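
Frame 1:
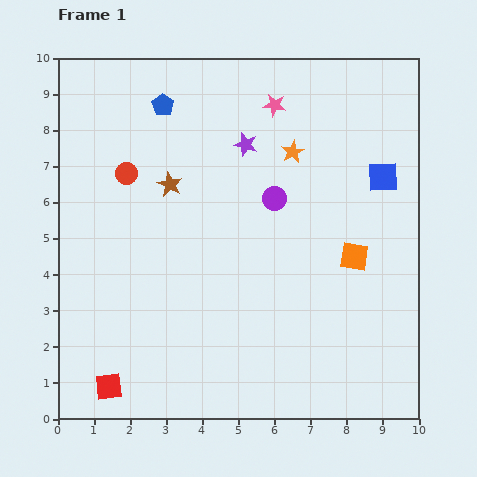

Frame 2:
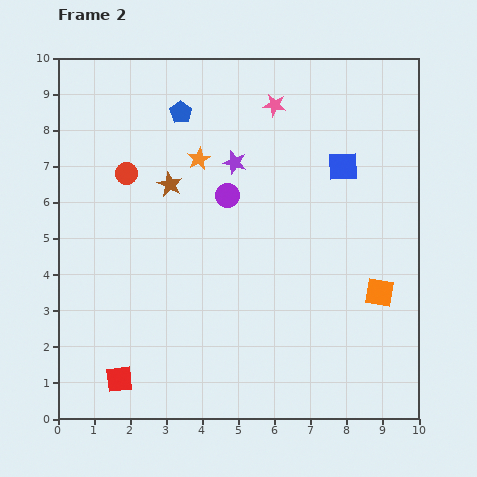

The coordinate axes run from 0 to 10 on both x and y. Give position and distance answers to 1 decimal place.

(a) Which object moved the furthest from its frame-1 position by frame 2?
the orange star

(moved 2.6; next 1.3)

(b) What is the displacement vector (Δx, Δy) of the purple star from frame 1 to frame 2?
(-0.3, -0.5)

The purple star was at (5.2, 7.6) in frame 1 and (4.9, 7.1) in frame 2.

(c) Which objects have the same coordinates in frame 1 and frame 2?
the pink star, the brown star, the red circle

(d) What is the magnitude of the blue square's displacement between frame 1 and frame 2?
1.1

The blue square moved from (9.0, 6.7) to (7.9, 7.0), a distance of √(1.1² + 0.3²) ≈ 1.1.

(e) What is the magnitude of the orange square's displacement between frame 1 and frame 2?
1.2

The orange square moved from (8.2, 4.5) to (8.9, 3.5), a distance of √(0.7² + 1.0²) ≈ 1.2.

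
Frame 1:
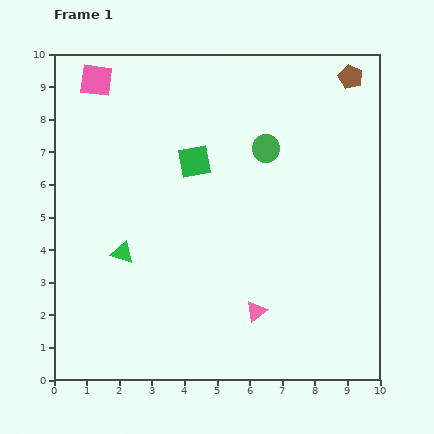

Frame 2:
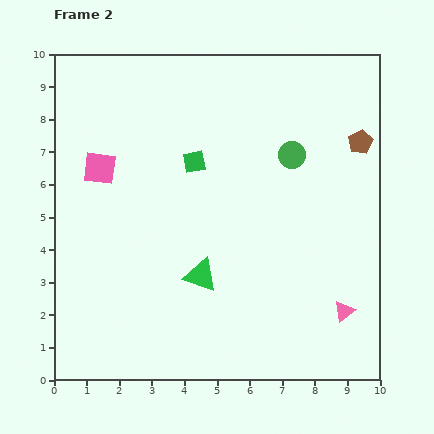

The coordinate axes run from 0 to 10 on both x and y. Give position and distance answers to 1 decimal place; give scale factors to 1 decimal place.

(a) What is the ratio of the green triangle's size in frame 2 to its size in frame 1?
1.6×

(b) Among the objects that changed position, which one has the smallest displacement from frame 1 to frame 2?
the green circle

(moved 0.8)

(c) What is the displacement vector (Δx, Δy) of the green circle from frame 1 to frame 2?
(0.8, -0.2)

The green circle was at (6.5, 7.1) in frame 1 and (7.3, 6.9) in frame 2.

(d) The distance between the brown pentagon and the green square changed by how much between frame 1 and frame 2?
-0.4

Distance in frame 1: 5.5. Distance in frame 2: 5.1.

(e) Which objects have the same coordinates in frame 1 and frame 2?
the green square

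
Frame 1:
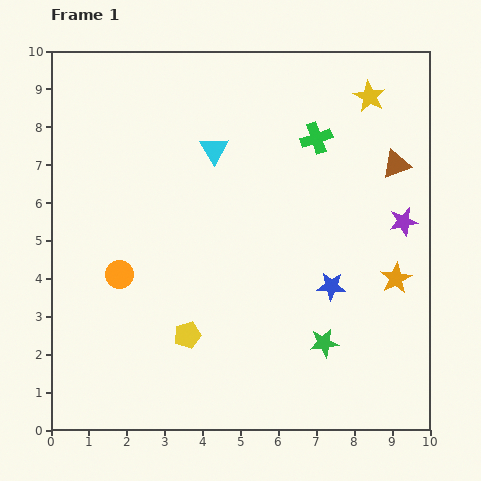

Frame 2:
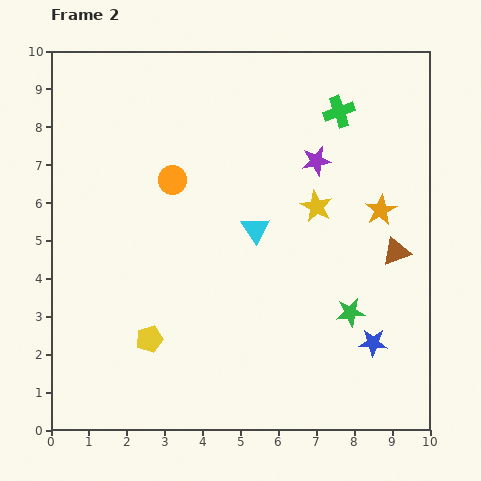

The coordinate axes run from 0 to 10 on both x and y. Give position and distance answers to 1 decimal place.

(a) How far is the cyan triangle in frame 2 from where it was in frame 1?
2.4

The cyan triangle moved from (4.3, 7.4) to (5.4, 5.3), a distance of √(1.1² + 2.1²) ≈ 2.4.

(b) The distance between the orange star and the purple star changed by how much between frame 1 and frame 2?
+0.6

Distance in frame 1: 1.5. Distance in frame 2: 2.1.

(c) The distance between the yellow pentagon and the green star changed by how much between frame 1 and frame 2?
+1.7

Distance in frame 1: 3.6. Distance in frame 2: 5.3.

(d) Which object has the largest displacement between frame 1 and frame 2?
the yellow star

(moved 3.2; next 2.9)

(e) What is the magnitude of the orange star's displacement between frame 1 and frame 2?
1.8

The orange star moved from (9.1, 4.0) to (8.7, 5.8), a distance of √(0.4² + 1.8²) ≈ 1.8.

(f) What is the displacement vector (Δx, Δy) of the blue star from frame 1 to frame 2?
(1.1, -1.5)

The blue star was at (7.4, 3.8) in frame 1 and (8.5, 2.3) in frame 2.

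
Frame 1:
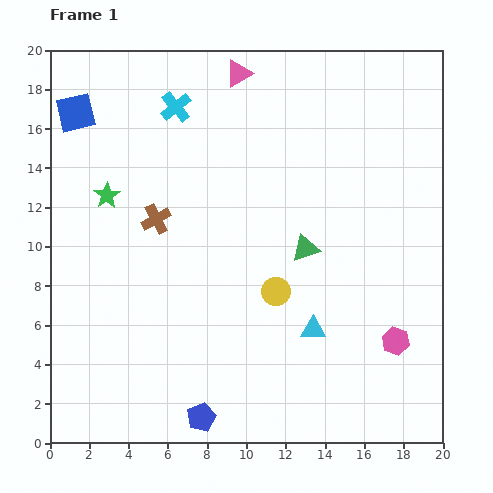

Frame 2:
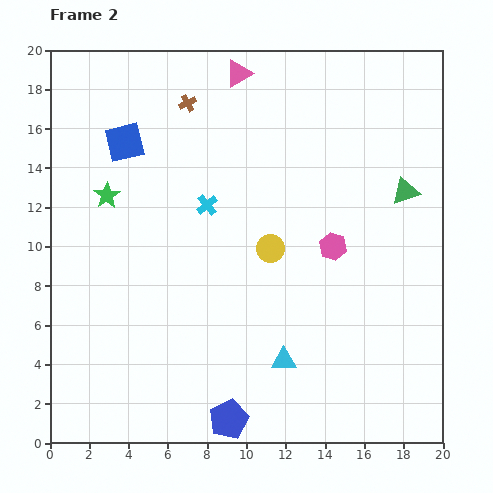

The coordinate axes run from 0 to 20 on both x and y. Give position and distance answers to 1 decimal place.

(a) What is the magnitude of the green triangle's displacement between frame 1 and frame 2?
5.9

The green triangle moved from (13.0, 9.9) to (18.1, 12.8), a distance of √(5.1² + 2.9²) ≈ 5.9.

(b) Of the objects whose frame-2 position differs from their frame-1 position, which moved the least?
the blue pentagon

(moved 1.4)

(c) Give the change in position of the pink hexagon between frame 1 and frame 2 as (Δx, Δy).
(-3.2, 4.8)

The pink hexagon was at (17.6, 5.2) in frame 1 and (14.4, 10.0) in frame 2.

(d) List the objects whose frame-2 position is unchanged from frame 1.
the green star, the pink triangle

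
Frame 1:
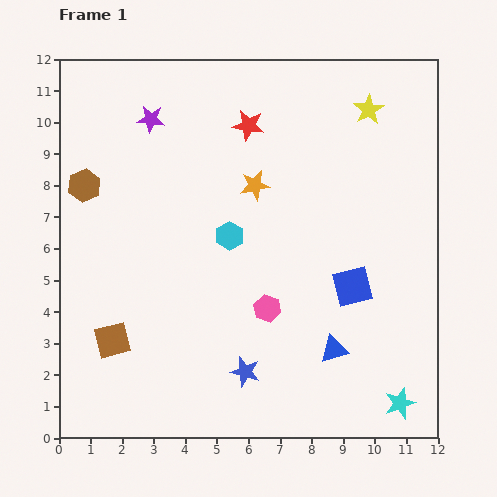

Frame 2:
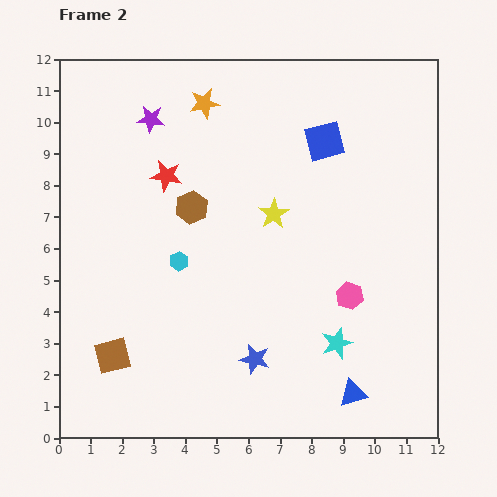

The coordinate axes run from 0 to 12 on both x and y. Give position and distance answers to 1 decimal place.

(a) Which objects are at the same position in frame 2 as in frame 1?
the purple star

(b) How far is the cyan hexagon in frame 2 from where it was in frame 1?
1.8

The cyan hexagon moved from (5.4, 6.4) to (3.8, 5.6), a distance of √(1.6² + 0.8²) ≈ 1.8.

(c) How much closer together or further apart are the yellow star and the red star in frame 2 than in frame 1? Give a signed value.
-0.2

Distance in frame 1: 3.8. Distance in frame 2: 3.6.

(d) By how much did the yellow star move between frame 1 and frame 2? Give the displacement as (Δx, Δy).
(-3.0, -3.3)

The yellow star was at (9.8, 10.4) in frame 1 and (6.8, 7.1) in frame 2.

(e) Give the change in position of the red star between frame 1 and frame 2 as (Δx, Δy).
(-2.6, -1.6)

The red star was at (6.0, 9.9) in frame 1 and (3.4, 8.3) in frame 2.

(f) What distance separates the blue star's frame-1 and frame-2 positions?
0.5

The blue star moved from (5.9, 2.1) to (6.2, 2.5), a distance of √(0.3² + 0.4²) ≈ 0.5.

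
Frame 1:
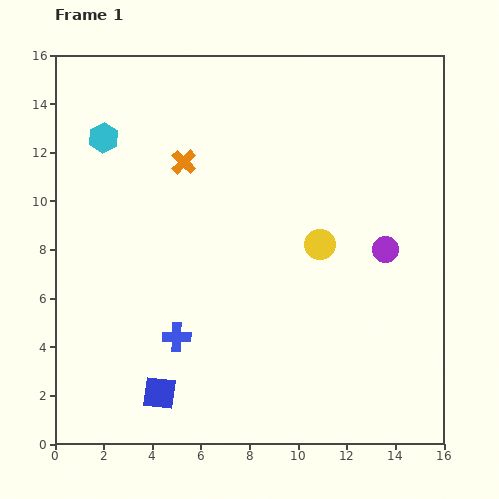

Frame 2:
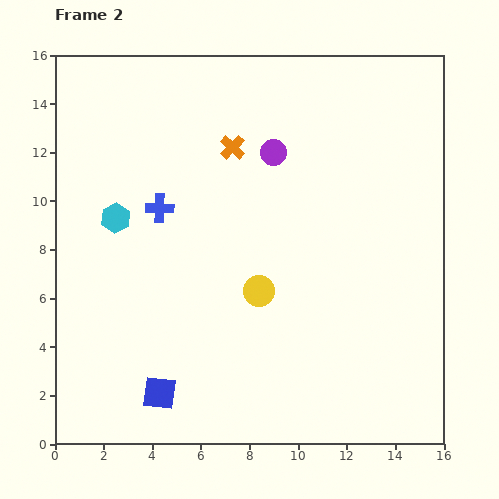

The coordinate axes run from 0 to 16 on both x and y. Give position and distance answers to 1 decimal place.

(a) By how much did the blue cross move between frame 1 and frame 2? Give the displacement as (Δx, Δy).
(-0.7, 5.3)

The blue cross was at (5.0, 4.4) in frame 1 and (4.3, 9.7) in frame 2.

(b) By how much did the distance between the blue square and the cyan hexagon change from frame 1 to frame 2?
-3.3

Distance in frame 1: 10.7. Distance in frame 2: 7.4.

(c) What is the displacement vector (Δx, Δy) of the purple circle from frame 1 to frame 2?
(-4.6, 4.0)

The purple circle was at (13.6, 8.0) in frame 1 and (9.0, 12.0) in frame 2.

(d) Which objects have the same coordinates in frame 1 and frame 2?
the blue square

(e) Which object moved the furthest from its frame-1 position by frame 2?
the purple circle

(moved 6.1; next 5.3)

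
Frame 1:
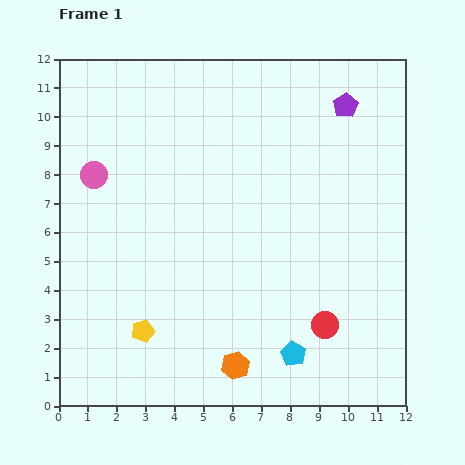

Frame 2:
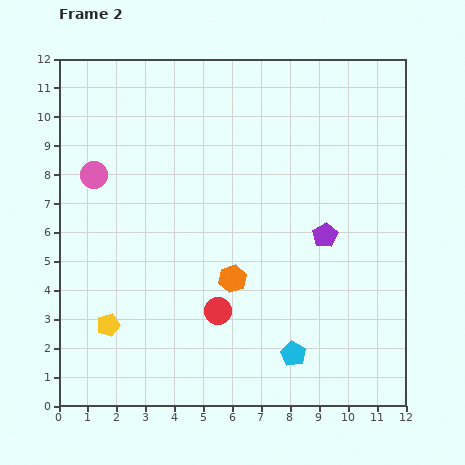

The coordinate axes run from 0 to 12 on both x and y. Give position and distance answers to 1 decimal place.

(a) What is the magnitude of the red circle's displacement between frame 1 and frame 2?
3.7

The red circle moved from (9.2, 2.8) to (5.5, 3.3), a distance of √(3.7² + 0.5²) ≈ 3.7.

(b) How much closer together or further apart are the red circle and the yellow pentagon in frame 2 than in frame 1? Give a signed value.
-2.5

Distance in frame 1: 6.3. Distance in frame 2: 3.8.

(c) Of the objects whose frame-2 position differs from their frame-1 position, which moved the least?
the yellow pentagon

(moved 1.2)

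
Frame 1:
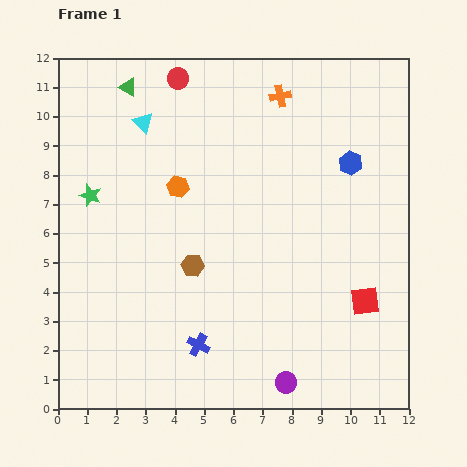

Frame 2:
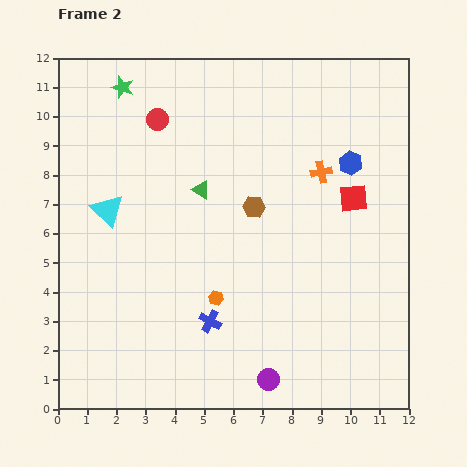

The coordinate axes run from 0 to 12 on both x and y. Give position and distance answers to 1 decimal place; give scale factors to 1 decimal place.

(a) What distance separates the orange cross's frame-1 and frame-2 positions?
3.0

The orange cross moved from (7.6, 10.7) to (9.0, 8.1), a distance of √(1.4² + 2.6²) ≈ 3.0.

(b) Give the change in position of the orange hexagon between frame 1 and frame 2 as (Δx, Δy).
(1.3, -3.8)

The orange hexagon was at (4.1, 7.6) in frame 1 and (5.4, 3.8) in frame 2.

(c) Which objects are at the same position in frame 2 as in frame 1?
the blue hexagon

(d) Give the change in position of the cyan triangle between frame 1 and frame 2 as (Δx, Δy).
(-1.2, -3.0)

The cyan triangle was at (2.9, 9.8) in frame 1 and (1.7, 6.8) in frame 2.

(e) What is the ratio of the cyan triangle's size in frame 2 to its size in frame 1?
1.6×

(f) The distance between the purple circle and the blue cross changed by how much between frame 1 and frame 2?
-0.5

Distance in frame 1: 3.3. Distance in frame 2: 2.8.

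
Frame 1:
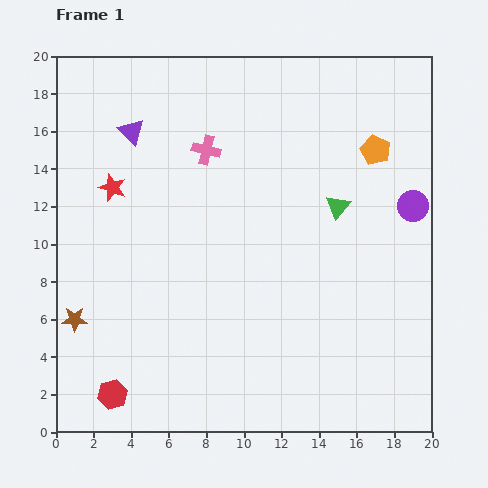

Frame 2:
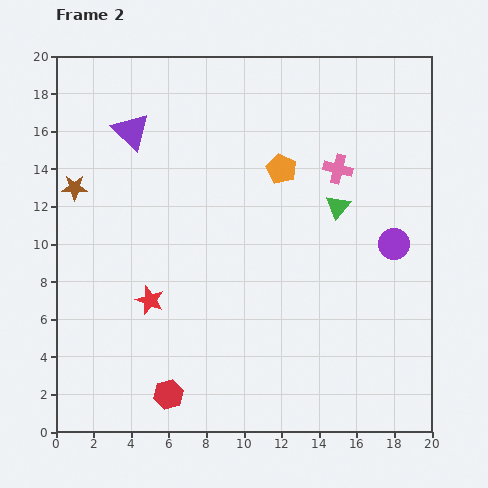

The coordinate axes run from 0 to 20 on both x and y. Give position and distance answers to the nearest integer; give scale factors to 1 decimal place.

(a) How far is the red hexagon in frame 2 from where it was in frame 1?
3

The red hexagon moved from (3, 2) to (6, 2), a distance of √(3² + 0²) ≈ 3.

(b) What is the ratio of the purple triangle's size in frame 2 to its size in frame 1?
1.5×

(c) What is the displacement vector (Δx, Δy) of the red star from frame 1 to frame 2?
(2, -6)

The red star was at (3, 13) in frame 1 and (5, 7) in frame 2.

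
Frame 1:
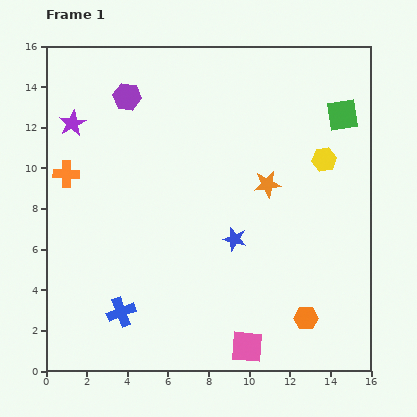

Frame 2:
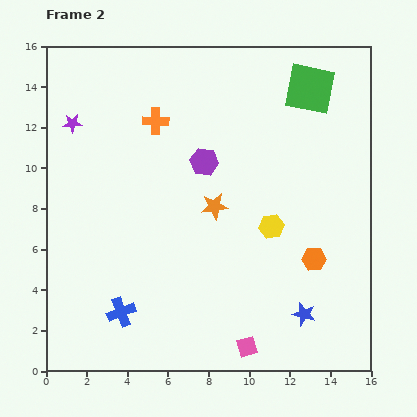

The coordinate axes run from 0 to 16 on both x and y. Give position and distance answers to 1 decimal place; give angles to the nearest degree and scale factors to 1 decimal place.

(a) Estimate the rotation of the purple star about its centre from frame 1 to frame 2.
27° clockwise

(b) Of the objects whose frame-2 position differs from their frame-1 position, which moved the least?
the green square

(moved 2.1)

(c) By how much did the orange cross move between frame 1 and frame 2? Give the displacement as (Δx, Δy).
(4.4, 2.6)

The orange cross was at (1.0, 9.7) in frame 1 and (5.4, 12.3) in frame 2.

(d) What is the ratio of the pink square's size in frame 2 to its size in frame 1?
0.6×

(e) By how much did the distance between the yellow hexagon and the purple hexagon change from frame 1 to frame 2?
-5.6

Distance in frame 1: 10.2. Distance in frame 2: 4.6.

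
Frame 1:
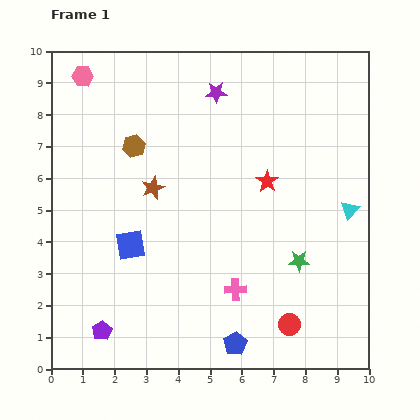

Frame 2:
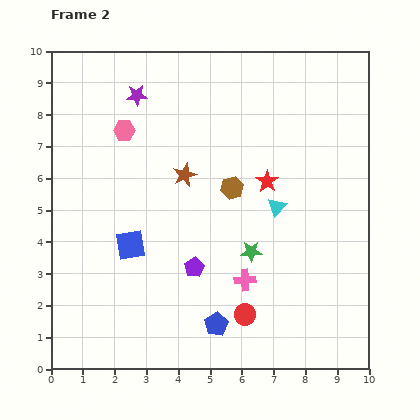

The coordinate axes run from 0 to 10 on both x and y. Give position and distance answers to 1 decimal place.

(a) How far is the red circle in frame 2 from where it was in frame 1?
1.4

The red circle moved from (7.5, 1.4) to (6.1, 1.7), a distance of √(1.4² + 0.3²) ≈ 1.4.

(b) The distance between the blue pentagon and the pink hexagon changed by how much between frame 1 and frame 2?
-2.9

Distance in frame 1: 9.7. Distance in frame 2: 6.8.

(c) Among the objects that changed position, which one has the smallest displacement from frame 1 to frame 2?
the pink cross

(moved 0.4)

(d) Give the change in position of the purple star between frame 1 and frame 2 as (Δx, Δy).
(-2.5, -0.1)

The purple star was at (5.2, 8.7) in frame 1 and (2.7, 8.6) in frame 2.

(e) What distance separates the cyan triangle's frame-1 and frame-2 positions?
2.3

The cyan triangle moved from (9.4, 5.0) to (7.1, 5.1), a distance of √(2.3² + 0.1²) ≈ 2.3.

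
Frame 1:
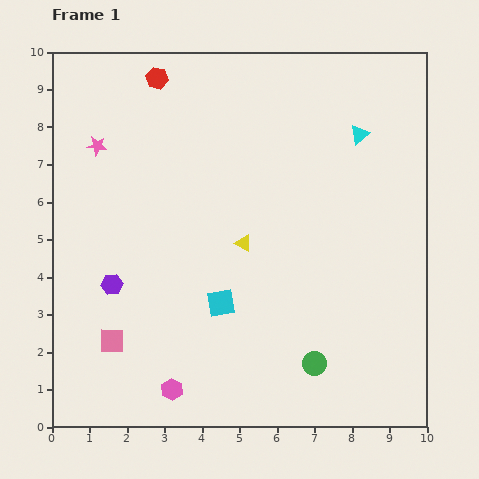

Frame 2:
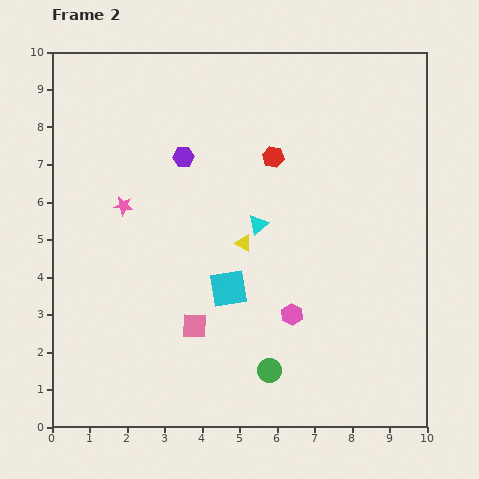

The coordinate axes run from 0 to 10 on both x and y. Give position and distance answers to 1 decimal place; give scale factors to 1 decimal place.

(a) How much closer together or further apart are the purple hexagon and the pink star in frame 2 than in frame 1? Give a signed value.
-1.6

Distance in frame 1: 3.7. Distance in frame 2: 2.1.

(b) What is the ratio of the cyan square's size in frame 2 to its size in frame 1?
1.4×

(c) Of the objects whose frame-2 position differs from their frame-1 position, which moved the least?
the cyan square

(moved 0.4)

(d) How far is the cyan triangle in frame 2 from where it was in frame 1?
3.6

The cyan triangle moved from (8.2, 7.8) to (5.5, 5.4), a distance of √(2.7² + 2.4²) ≈ 3.6.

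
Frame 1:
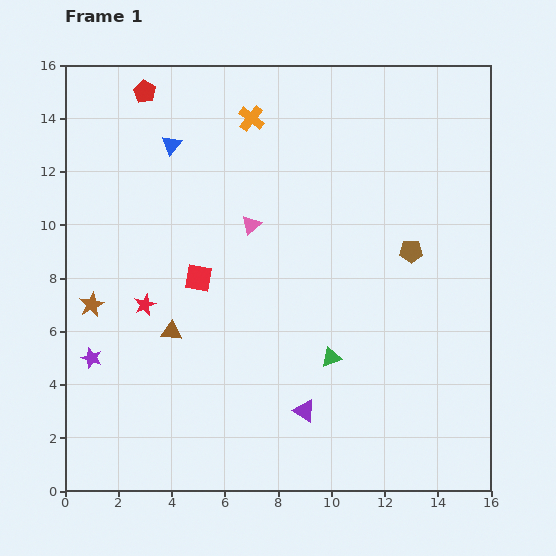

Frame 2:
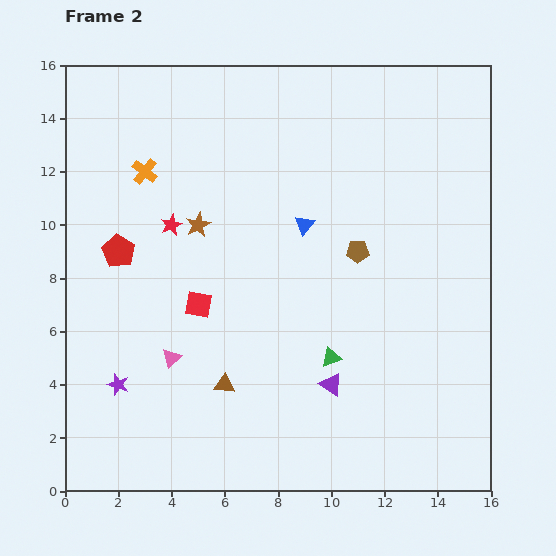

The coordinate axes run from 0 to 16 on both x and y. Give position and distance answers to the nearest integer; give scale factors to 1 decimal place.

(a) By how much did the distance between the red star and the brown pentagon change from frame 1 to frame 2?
-3

Distance in frame 1: 10. Distance in frame 2: 7.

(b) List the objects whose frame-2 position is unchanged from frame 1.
the green triangle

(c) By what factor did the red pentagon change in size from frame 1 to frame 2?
1.5×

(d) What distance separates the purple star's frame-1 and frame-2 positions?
1

The purple star moved from (1, 5) to (2, 4), a distance of √(1² + 1²) ≈ 1.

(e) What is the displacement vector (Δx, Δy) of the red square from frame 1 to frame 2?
(0, -1)

The red square was at (5, 8) in frame 1 and (5, 7) in frame 2.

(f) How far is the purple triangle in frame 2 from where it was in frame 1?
1

The purple triangle moved from (9, 3) to (10, 4), a distance of √(1² + 1²) ≈ 1.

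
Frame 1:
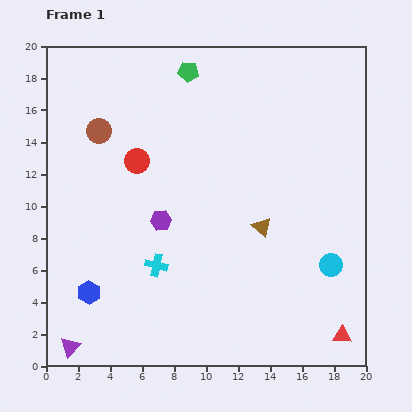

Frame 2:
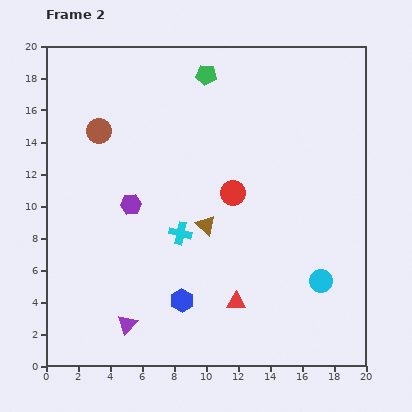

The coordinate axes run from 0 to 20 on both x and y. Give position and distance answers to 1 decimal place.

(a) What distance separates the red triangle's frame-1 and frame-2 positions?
6.9

The red triangle moved from (18.5, 1.9) to (11.9, 4.0), a distance of √(6.6² + 2.1²) ≈ 6.9.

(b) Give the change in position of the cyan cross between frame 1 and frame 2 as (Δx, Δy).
(1.5, 2.0)

The cyan cross was at (6.9, 6.3) in frame 1 and (8.4, 8.3) in frame 2.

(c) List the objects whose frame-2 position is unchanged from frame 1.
the brown circle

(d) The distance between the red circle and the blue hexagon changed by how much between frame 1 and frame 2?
-1.3

Distance in frame 1: 8.7. Distance in frame 2: 7.4.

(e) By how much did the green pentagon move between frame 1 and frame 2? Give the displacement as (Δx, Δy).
(1.1, -0.2)

The green pentagon was at (8.9, 18.4) in frame 1 and (10.0, 18.2) in frame 2.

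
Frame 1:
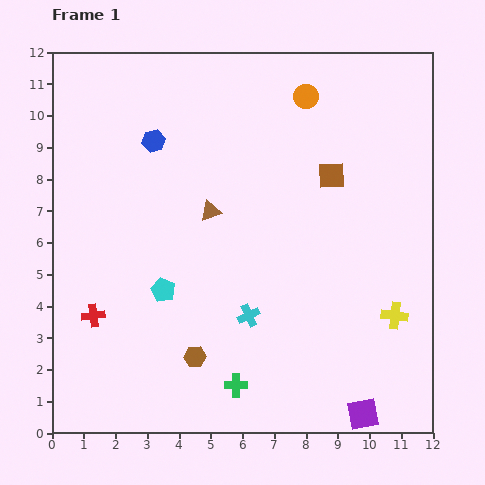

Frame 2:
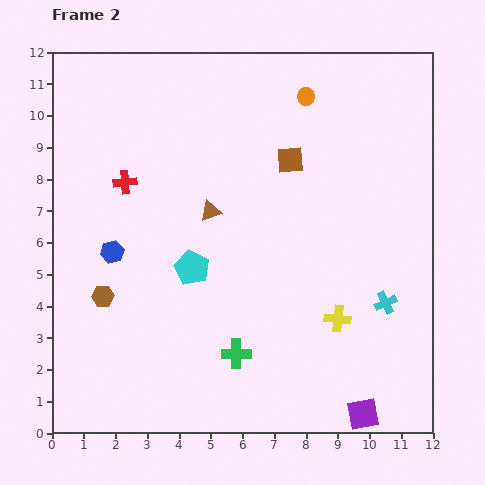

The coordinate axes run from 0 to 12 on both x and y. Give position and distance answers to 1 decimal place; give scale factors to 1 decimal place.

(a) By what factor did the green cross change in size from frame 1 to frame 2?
1.3×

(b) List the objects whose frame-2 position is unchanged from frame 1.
the orange circle, the brown triangle, the purple square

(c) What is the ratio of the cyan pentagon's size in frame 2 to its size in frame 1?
1.4×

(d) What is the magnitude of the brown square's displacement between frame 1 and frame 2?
1.4

The brown square moved from (8.8, 8.1) to (7.5, 8.6), a distance of √(1.3² + 0.5²) ≈ 1.4.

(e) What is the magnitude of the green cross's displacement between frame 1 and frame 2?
1.0

The green cross moved from (5.8, 1.5) to (5.8, 2.5), a distance of √(0.0² + 1.0²) ≈ 1.0.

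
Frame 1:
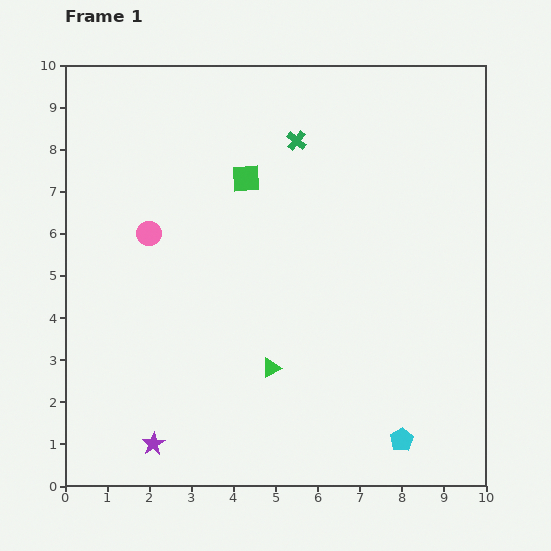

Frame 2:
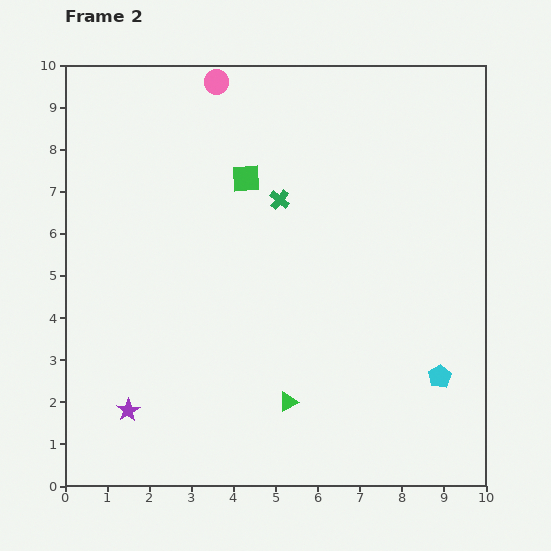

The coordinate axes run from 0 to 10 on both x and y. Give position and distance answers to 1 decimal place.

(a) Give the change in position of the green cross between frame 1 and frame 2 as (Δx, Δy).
(-0.4, -1.4)

The green cross was at (5.5, 8.2) in frame 1 and (5.1, 6.8) in frame 2.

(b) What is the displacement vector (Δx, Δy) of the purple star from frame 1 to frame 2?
(-0.6, 0.8)

The purple star was at (2.1, 1.0) in frame 1 and (1.5, 1.8) in frame 2.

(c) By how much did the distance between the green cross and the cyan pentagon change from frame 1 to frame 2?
-1.8

Distance in frame 1: 7.5. Distance in frame 2: 5.7.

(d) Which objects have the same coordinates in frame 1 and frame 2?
the green square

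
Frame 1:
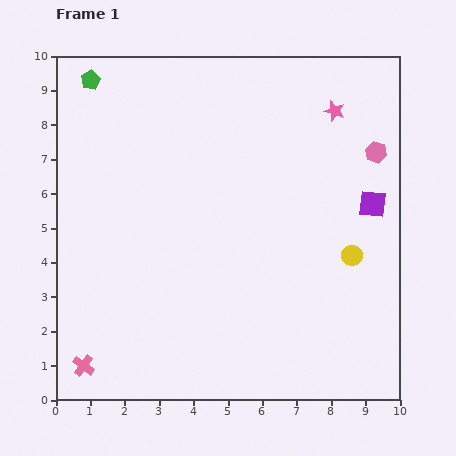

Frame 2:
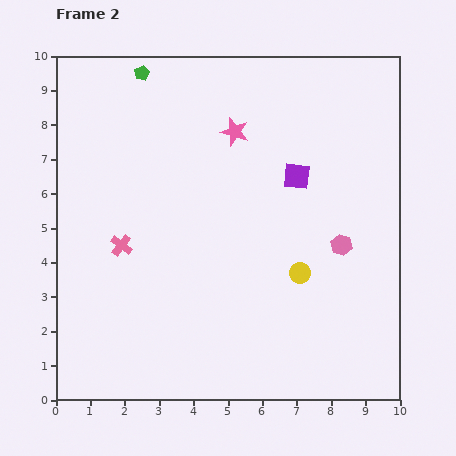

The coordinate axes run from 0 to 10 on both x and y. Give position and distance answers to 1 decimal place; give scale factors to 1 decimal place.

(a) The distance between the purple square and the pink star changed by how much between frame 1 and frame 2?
-0.7

Distance in frame 1: 2.9. Distance in frame 2: 2.2.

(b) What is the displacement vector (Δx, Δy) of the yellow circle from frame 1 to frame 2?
(-1.5, -0.5)

The yellow circle was at (8.6, 4.2) in frame 1 and (7.1, 3.7) in frame 2.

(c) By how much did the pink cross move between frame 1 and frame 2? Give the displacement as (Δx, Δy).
(1.1, 3.5)

The pink cross was at (0.8, 1.0) in frame 1 and (1.9, 4.5) in frame 2.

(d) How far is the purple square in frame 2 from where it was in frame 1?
2.3

The purple square moved from (9.2, 5.7) to (7.0, 6.5), a distance of √(2.2² + 0.8²) ≈ 2.3.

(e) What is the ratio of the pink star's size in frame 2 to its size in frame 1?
1.4×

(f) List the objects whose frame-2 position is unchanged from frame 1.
none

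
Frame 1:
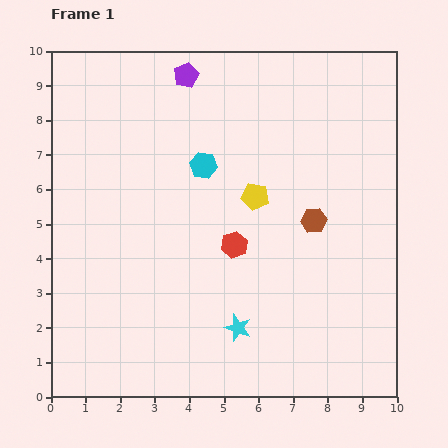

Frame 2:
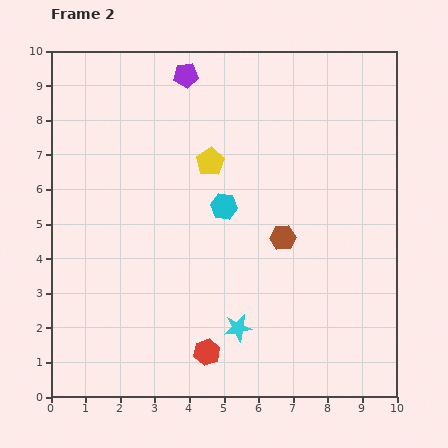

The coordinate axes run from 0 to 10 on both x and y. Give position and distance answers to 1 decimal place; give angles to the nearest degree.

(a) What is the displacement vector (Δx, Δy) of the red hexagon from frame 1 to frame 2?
(-0.8, -3.1)

The red hexagon was at (5.3, 4.4) in frame 1 and (4.5, 1.3) in frame 2.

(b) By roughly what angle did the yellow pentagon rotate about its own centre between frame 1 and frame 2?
29° clockwise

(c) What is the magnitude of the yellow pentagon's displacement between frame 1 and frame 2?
1.6

The yellow pentagon moved from (5.9, 5.8) to (4.6, 6.8), a distance of √(1.3² + 1.0²) ≈ 1.6.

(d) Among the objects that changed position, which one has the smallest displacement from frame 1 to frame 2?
the brown hexagon

(moved 1.0)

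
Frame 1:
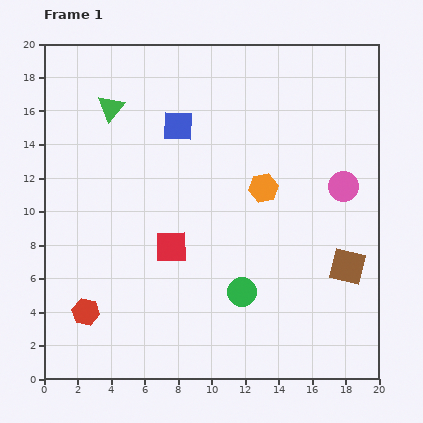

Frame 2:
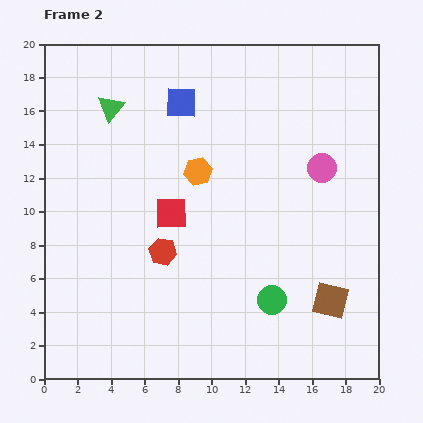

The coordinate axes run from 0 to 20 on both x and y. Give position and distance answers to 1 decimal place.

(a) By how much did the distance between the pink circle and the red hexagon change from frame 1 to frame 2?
-6.4

Distance in frame 1: 17.1. Distance in frame 2: 10.7.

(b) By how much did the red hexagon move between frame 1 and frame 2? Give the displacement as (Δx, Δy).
(4.6, 3.6)

The red hexagon was at (2.5, 4.0) in frame 1 and (7.1, 7.6) in frame 2.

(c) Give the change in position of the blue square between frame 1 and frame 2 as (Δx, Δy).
(0.2, 1.4)

The blue square was at (8.0, 15.1) in frame 1 and (8.2, 16.5) in frame 2.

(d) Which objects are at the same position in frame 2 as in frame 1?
the green triangle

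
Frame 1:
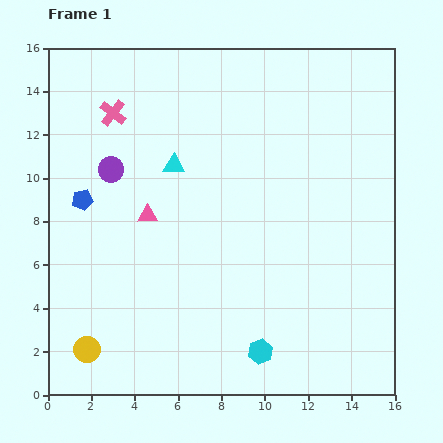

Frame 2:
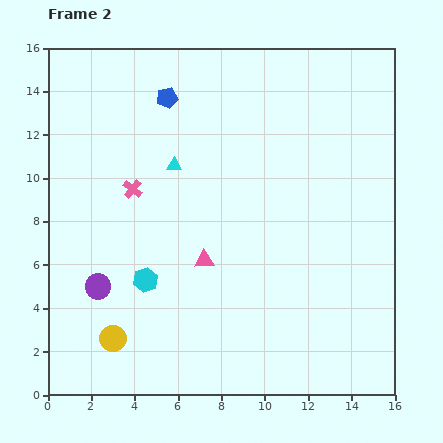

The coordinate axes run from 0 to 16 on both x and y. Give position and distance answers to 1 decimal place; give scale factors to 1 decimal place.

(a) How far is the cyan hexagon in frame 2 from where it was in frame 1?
6.2

The cyan hexagon moved from (9.8, 2.0) to (4.5, 5.3), a distance of √(5.3² + 3.3²) ≈ 6.2.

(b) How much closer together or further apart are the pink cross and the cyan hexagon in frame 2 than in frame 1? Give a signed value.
-8.7

Distance in frame 1: 12.9. Distance in frame 2: 4.2.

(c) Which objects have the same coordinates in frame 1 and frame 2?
the cyan triangle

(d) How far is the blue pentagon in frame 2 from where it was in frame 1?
6.1

The blue pentagon moved from (1.6, 9.0) to (5.5, 13.7), a distance of √(3.9² + 4.7²) ≈ 6.1.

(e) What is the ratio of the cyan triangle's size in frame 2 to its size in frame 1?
0.7×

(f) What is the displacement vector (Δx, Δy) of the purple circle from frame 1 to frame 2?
(-0.6, -5.4)

The purple circle was at (2.9, 10.4) in frame 1 and (2.3, 5.0) in frame 2.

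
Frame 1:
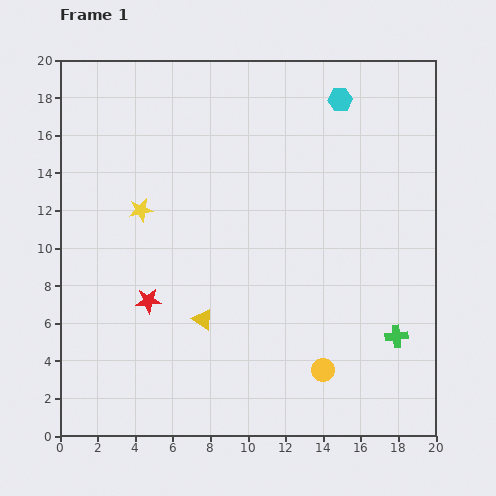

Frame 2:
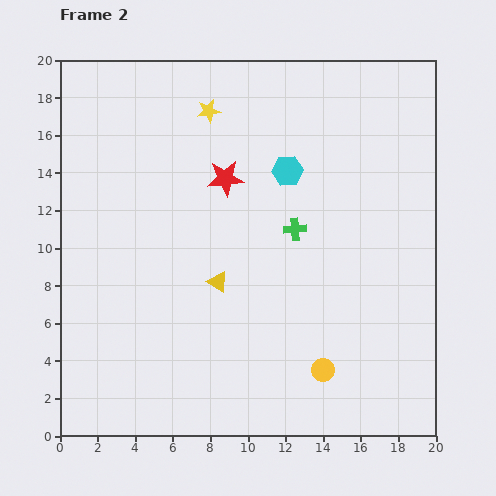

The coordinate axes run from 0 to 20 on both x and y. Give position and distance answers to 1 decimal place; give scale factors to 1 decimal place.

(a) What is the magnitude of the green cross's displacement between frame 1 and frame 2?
7.9

The green cross moved from (17.9, 5.3) to (12.5, 11.0), a distance of √(5.4² + 5.7²) ≈ 7.9.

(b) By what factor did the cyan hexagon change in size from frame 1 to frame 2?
1.3×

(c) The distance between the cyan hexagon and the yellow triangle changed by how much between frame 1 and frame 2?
-6.8

Distance in frame 1: 13.8. Distance in frame 2: 7.0.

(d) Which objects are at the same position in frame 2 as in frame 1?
the yellow circle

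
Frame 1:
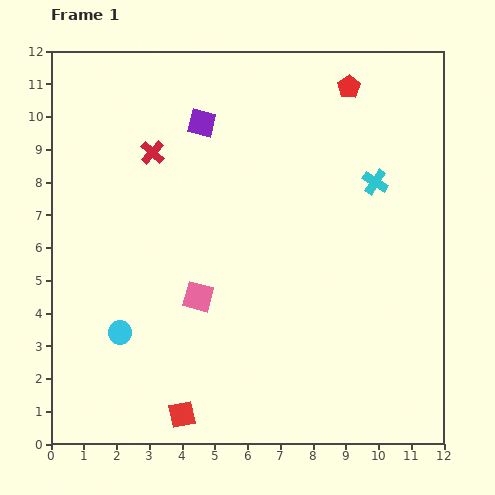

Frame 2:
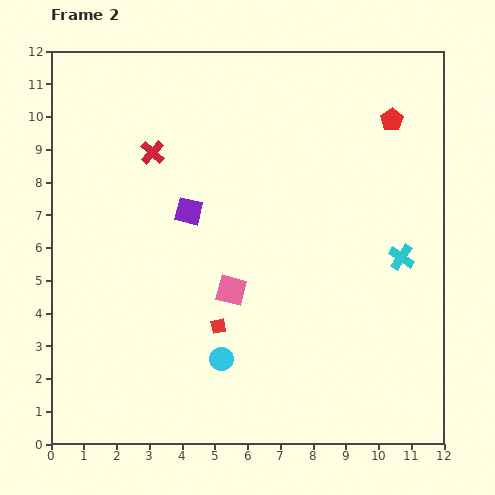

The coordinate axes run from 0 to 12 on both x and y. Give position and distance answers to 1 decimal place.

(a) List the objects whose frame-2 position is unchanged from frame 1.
the red cross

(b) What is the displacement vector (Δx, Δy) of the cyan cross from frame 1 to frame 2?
(0.8, -2.3)

The cyan cross was at (9.9, 8.0) in frame 1 and (10.7, 5.7) in frame 2.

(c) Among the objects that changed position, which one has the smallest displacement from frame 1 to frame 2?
the pink square

(moved 1.0)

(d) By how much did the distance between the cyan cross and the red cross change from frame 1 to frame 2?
+1.3

Distance in frame 1: 6.9. Distance in frame 2: 8.2.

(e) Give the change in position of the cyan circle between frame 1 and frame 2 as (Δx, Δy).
(3.1, -0.8)

The cyan circle was at (2.1, 3.4) in frame 1 and (5.2, 2.6) in frame 2.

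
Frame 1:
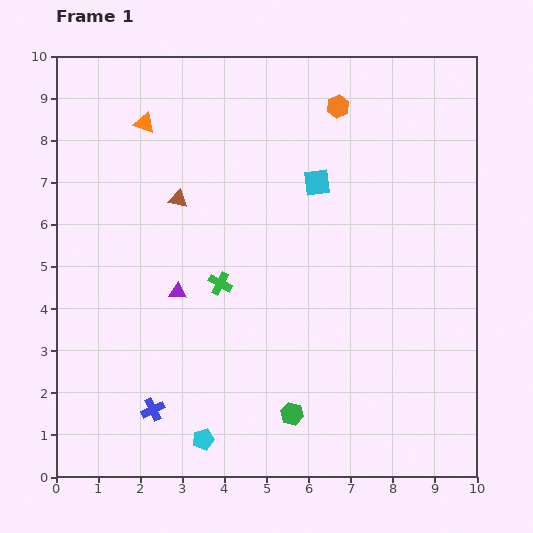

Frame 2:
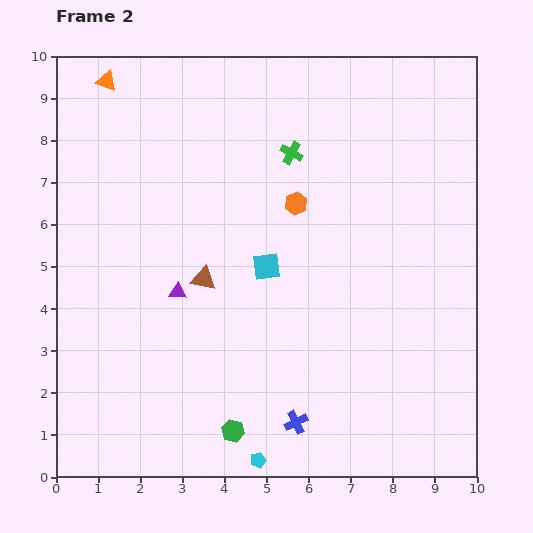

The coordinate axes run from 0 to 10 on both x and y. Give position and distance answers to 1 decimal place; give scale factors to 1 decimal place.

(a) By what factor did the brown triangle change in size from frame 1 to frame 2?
1.3×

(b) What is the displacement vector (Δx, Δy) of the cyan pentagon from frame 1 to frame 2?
(1.3, -0.5)

The cyan pentagon was at (3.5, 0.9) in frame 1 and (4.8, 0.4) in frame 2.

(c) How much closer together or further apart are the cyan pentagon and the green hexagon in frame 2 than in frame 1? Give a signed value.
-1.3

Distance in frame 1: 2.2. Distance in frame 2: 0.9.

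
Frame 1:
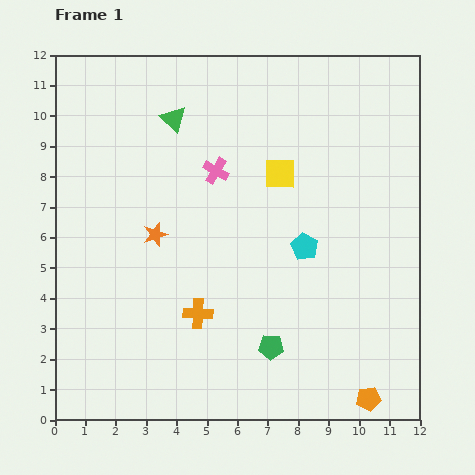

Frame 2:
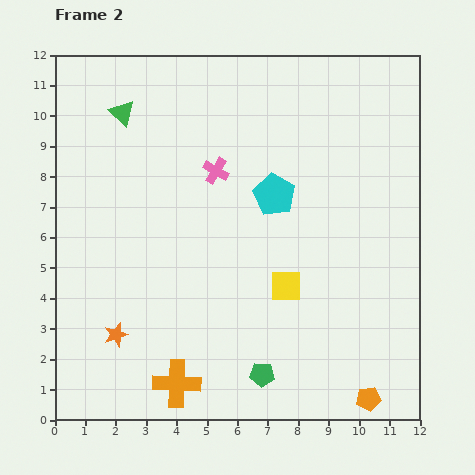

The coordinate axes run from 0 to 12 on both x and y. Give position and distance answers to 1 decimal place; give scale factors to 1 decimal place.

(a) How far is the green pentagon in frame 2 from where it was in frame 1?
0.9

The green pentagon moved from (7.1, 2.4) to (6.8, 1.5), a distance of √(0.3² + 0.9²) ≈ 0.9.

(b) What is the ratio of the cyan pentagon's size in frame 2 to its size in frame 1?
1.5×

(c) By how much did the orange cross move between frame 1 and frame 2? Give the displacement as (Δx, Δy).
(-0.7, -2.3)

The orange cross was at (4.7, 3.5) in frame 1 and (4.0, 1.2) in frame 2.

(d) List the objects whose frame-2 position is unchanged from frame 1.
the pink cross, the orange pentagon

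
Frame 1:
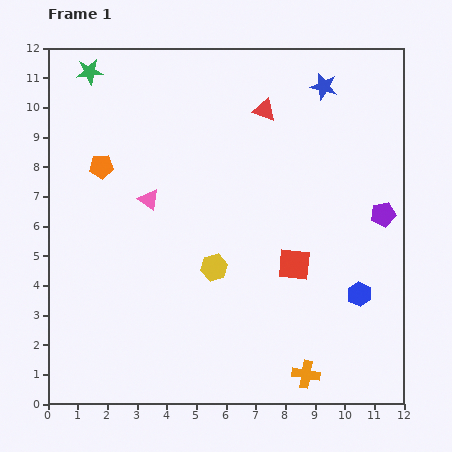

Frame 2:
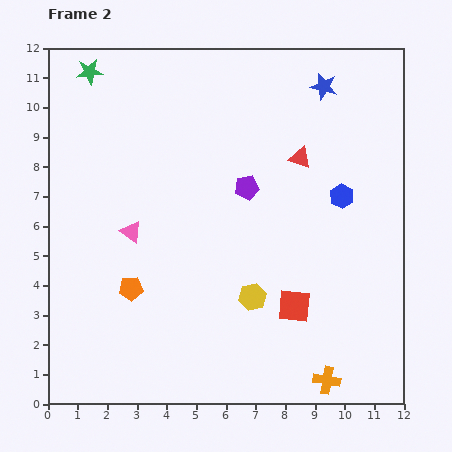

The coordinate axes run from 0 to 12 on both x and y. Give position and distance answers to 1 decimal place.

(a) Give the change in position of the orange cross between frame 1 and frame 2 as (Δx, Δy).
(0.7, -0.2)

The orange cross was at (8.7, 1.0) in frame 1 and (9.4, 0.8) in frame 2.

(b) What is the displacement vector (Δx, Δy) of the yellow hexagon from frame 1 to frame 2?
(1.3, -1.0)

The yellow hexagon was at (5.6, 4.6) in frame 1 and (6.9, 3.6) in frame 2.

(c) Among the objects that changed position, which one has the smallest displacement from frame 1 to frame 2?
the orange cross

(moved 0.7)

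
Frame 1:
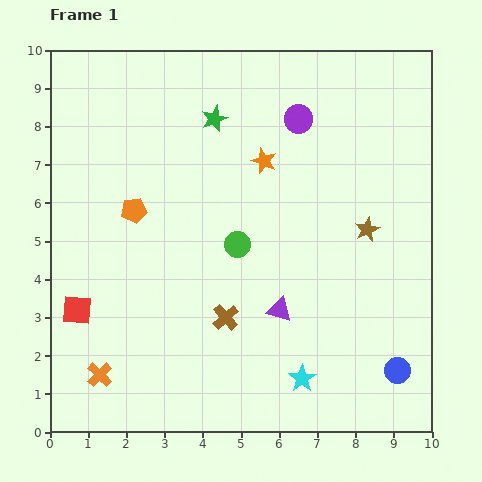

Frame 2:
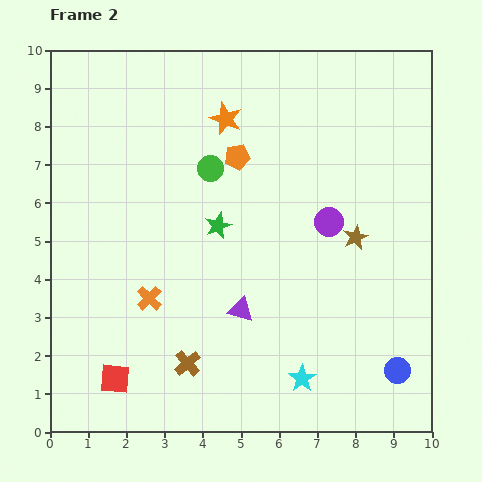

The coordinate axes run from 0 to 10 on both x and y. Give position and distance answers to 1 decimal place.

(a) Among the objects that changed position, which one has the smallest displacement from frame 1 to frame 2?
the brown star

(moved 0.4)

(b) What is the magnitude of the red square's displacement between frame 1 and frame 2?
2.1

The red square moved from (0.7, 3.2) to (1.7, 1.4), a distance of √(1.0² + 1.8²) ≈ 2.1.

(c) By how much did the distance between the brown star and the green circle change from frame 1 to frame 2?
+0.8

Distance in frame 1: 3.4. Distance in frame 2: 4.2.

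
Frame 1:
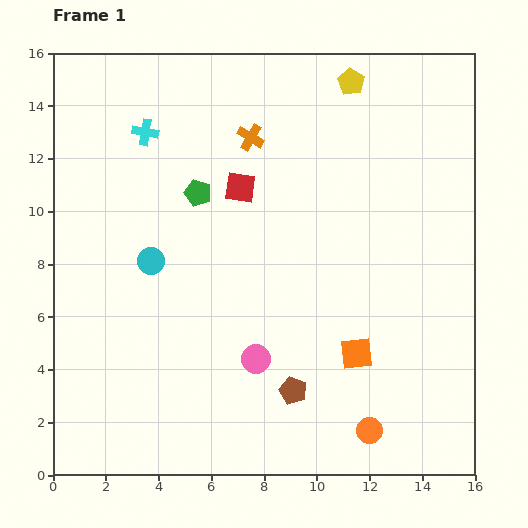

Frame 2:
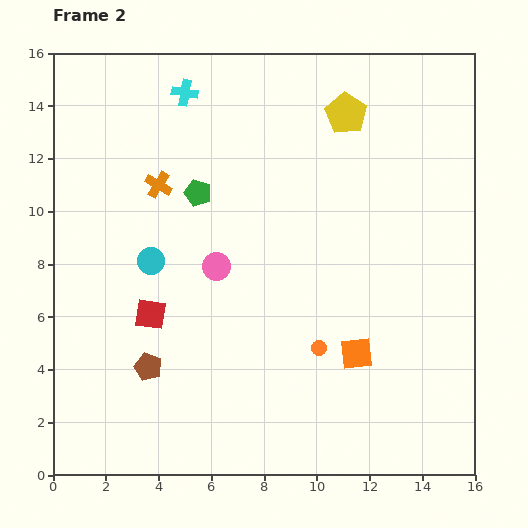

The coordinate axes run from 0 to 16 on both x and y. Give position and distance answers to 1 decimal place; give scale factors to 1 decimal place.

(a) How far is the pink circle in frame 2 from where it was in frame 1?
3.8

The pink circle moved from (7.7, 4.4) to (6.2, 7.9), a distance of √(1.5² + 3.5²) ≈ 3.8.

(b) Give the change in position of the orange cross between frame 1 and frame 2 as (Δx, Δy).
(-3.5, -1.8)

The orange cross was at (7.5, 12.8) in frame 1 and (4.0, 11.0) in frame 2.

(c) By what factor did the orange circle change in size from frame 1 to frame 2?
0.6×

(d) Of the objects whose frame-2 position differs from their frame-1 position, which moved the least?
the yellow pentagon

(moved 1.2)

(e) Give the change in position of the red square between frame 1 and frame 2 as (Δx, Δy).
(-3.4, -4.8)

The red square was at (7.1, 10.9) in frame 1 and (3.7, 6.1) in frame 2.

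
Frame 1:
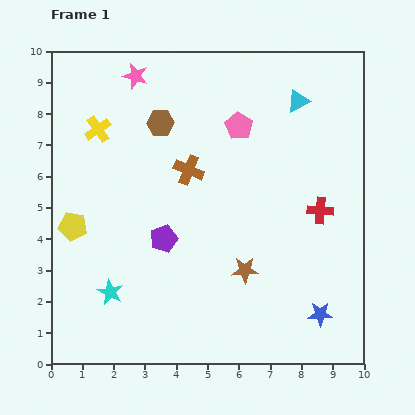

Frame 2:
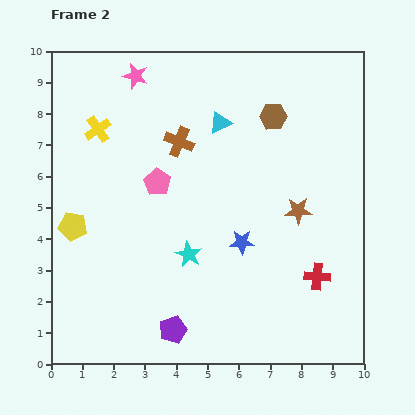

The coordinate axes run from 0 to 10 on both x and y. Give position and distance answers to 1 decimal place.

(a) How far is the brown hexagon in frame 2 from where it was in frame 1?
3.6

The brown hexagon moved from (3.5, 7.7) to (7.1, 7.9), a distance of √(3.6² + 0.2²) ≈ 3.6.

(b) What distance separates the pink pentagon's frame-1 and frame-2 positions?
3.2

The pink pentagon moved from (6.0, 7.6) to (3.4, 5.8), a distance of √(2.6² + 1.8²) ≈ 3.2.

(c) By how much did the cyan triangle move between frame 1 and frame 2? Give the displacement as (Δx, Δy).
(-2.5, -0.7)

The cyan triangle was at (7.9, 8.4) in frame 1 and (5.4, 7.7) in frame 2.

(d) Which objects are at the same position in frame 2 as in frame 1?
the pink star, the yellow cross, the yellow pentagon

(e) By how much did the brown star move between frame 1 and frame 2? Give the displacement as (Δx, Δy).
(1.7, 1.9)

The brown star was at (6.2, 3.0) in frame 1 and (7.9, 4.9) in frame 2.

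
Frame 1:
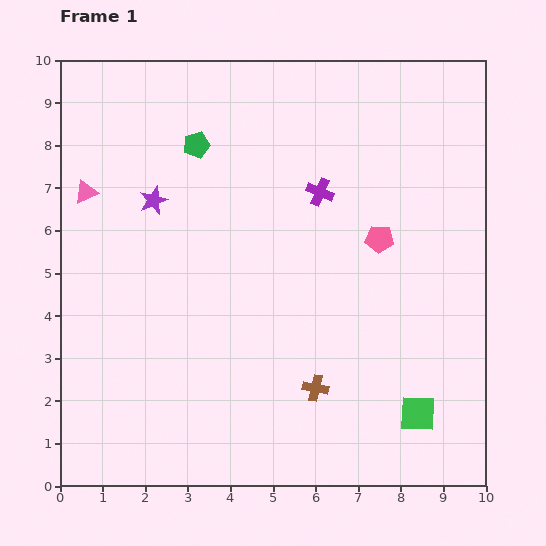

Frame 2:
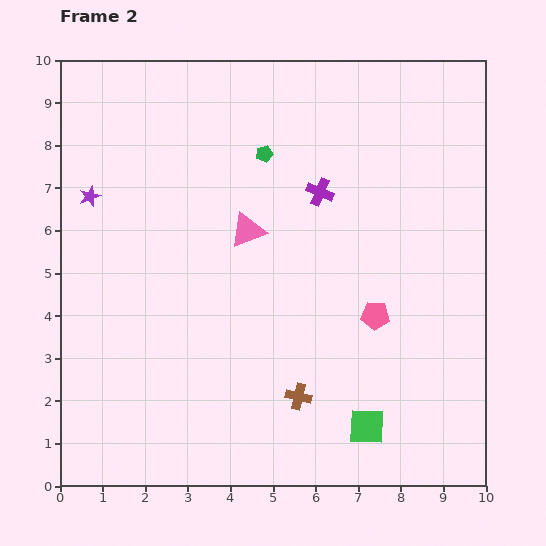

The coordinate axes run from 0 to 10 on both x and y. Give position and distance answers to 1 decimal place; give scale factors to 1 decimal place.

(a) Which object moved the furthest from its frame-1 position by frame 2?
the pink triangle

(moved 3.9; next 1.8)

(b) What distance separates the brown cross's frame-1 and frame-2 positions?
0.4

The brown cross moved from (6.0, 2.3) to (5.6, 2.1), a distance of √(0.4² + 0.2²) ≈ 0.4.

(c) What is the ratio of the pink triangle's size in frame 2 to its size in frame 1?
1.5×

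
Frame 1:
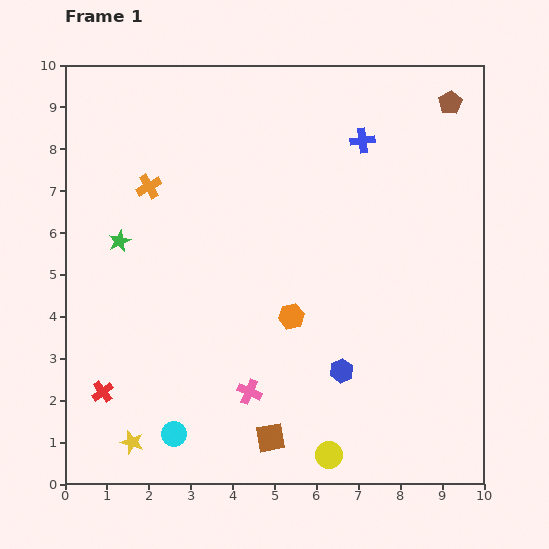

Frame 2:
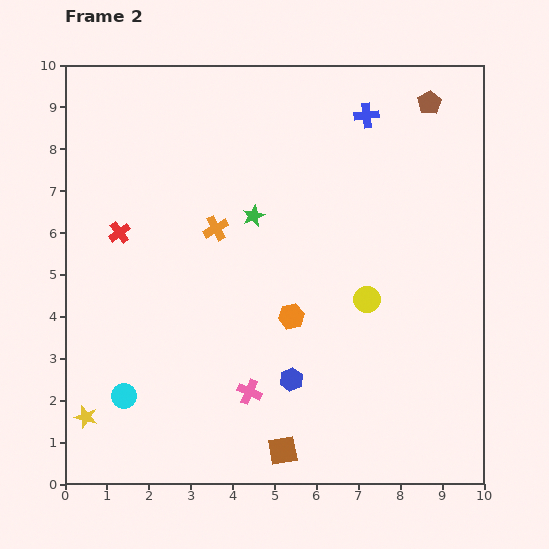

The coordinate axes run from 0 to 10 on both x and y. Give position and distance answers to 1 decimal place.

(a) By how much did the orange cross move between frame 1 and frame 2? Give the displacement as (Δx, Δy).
(1.6, -1.0)

The orange cross was at (2.0, 7.1) in frame 1 and (3.6, 6.1) in frame 2.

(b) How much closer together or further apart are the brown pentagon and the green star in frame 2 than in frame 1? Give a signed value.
-3.6

Distance in frame 1: 8.6. Distance in frame 2: 5.0.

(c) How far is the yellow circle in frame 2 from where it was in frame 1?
3.8

The yellow circle moved from (6.3, 0.7) to (7.2, 4.4), a distance of √(0.9² + 3.7²) ≈ 3.8.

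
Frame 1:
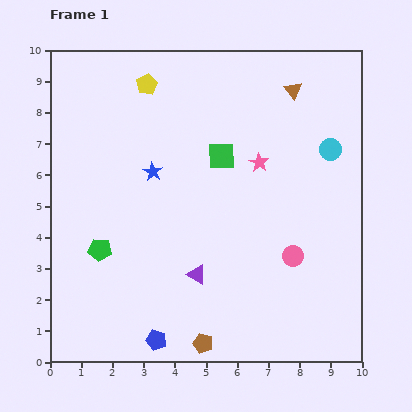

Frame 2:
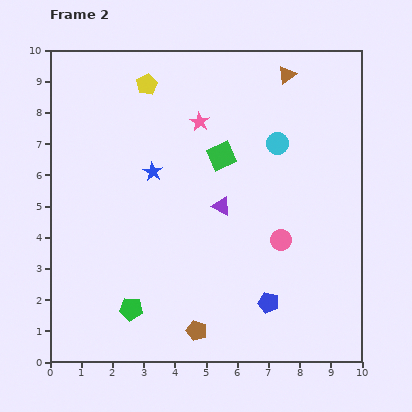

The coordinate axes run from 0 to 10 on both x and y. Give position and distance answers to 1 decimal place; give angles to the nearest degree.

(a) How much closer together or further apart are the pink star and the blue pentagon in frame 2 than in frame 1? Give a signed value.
-0.4

Distance in frame 1: 6.6. Distance in frame 2: 6.2.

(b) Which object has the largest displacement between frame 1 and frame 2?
the blue pentagon

(moved 3.8; next 2.3)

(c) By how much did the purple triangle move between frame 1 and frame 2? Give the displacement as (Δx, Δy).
(0.8, 2.2)

The purple triangle was at (4.7, 2.8) in frame 1 and (5.5, 5.0) in frame 2.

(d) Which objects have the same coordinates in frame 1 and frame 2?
the green square, the blue star, the yellow pentagon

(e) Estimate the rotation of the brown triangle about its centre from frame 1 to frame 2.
33° clockwise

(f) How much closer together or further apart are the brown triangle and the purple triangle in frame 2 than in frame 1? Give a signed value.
-2.0

Distance in frame 1: 6.7. Distance in frame 2: 4.7.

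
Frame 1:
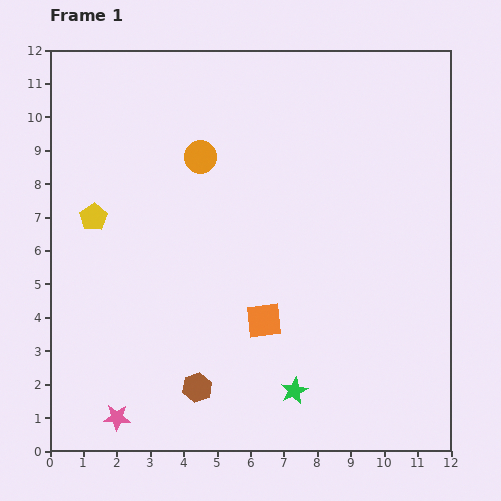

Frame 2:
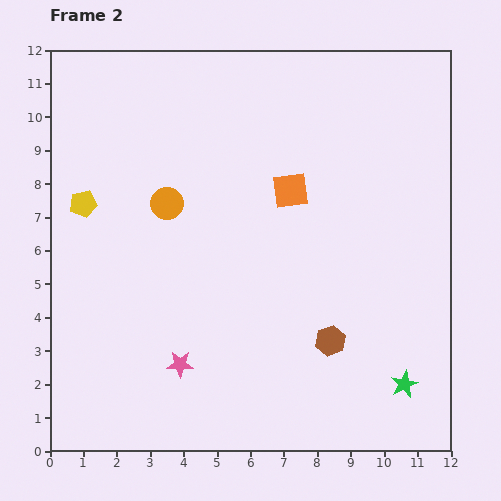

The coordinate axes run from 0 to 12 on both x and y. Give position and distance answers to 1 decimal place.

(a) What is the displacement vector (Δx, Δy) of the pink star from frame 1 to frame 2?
(1.9, 1.6)

The pink star was at (2.0, 1.0) in frame 1 and (3.9, 2.6) in frame 2.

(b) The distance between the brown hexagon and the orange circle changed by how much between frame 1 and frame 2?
-0.5

Distance in frame 1: 6.9. Distance in frame 2: 6.4.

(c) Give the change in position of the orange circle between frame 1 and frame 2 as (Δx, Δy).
(-1.0, -1.4)

The orange circle was at (4.5, 8.8) in frame 1 and (3.5, 7.4) in frame 2.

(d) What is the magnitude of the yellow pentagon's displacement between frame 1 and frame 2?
0.5

The yellow pentagon moved from (1.3, 7.0) to (1.0, 7.4), a distance of √(0.3² + 0.4²) ≈ 0.5.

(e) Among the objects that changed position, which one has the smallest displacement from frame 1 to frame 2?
the yellow pentagon

(moved 0.5)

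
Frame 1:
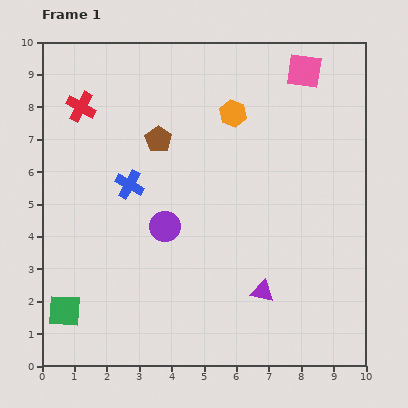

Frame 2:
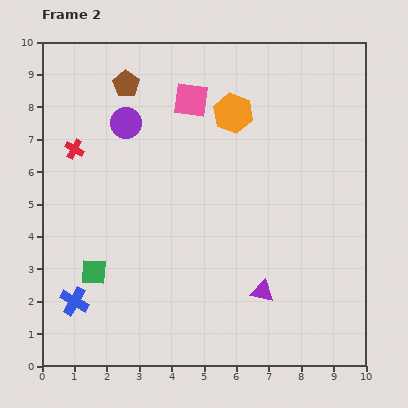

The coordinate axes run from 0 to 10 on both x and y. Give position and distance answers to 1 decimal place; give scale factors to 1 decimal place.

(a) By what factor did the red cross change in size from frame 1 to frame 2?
0.6×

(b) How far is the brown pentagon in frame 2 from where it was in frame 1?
2.0

The brown pentagon moved from (3.6, 7.0) to (2.6, 8.7), a distance of √(1.0² + 1.7²) ≈ 2.0.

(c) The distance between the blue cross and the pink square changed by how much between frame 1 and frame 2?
+0.8

Distance in frame 1: 6.4. Distance in frame 2: 7.2.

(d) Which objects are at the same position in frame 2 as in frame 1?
the orange hexagon, the purple triangle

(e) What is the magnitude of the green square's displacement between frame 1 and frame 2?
1.5

The green square moved from (0.7, 1.7) to (1.6, 2.9), a distance of √(0.9² + 1.2²) ≈ 1.5.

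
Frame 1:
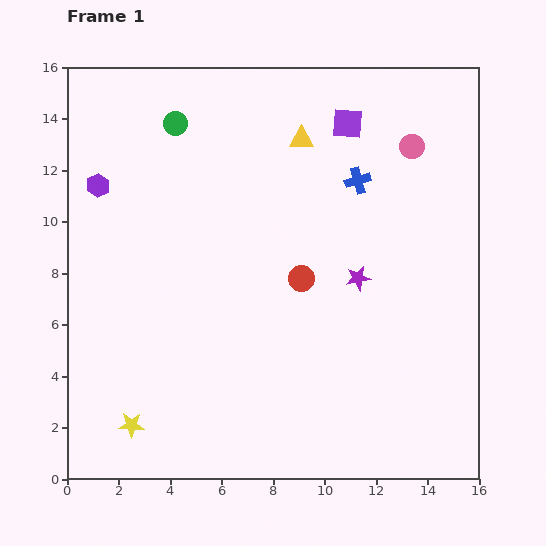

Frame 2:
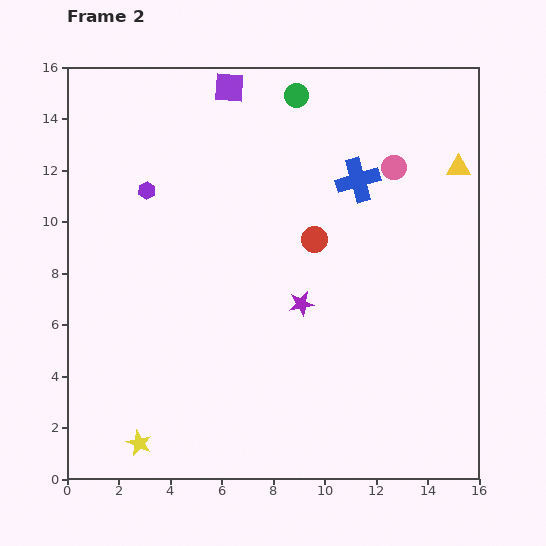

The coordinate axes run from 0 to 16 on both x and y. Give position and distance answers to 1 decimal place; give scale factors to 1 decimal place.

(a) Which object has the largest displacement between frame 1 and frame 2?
the yellow triangle

(moved 6.2; next 4.8)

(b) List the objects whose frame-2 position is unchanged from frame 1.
the blue cross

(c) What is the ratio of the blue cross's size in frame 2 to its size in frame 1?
1.7×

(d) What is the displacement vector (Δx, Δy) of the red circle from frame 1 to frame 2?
(0.5, 1.5)

The red circle was at (9.1, 7.8) in frame 1 and (9.6, 9.3) in frame 2.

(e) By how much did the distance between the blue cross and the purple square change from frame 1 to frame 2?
+4.0

Distance in frame 1: 2.2. Distance in frame 2: 6.2.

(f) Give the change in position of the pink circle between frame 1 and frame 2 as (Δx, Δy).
(-0.7, -0.8)

The pink circle was at (13.4, 12.9) in frame 1 and (12.7, 12.1) in frame 2.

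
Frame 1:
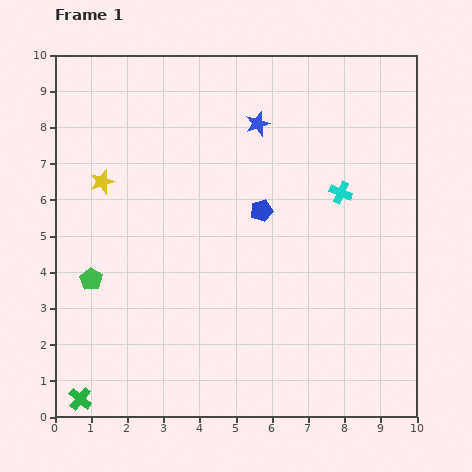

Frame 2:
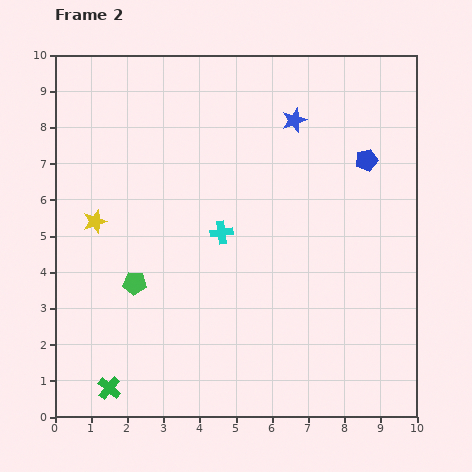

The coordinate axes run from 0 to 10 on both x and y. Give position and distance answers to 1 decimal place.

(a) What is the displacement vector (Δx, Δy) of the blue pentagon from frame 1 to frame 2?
(2.9, 1.4)

The blue pentagon was at (5.7, 5.7) in frame 1 and (8.6, 7.1) in frame 2.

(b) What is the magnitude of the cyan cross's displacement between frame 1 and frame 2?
3.5

The cyan cross moved from (7.9, 6.2) to (4.6, 5.1), a distance of √(3.3² + 1.1²) ≈ 3.5.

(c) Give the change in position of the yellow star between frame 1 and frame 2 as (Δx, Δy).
(-0.2, -1.1)

The yellow star was at (1.3, 6.5) in frame 1 and (1.1, 5.4) in frame 2.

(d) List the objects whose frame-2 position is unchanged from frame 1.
none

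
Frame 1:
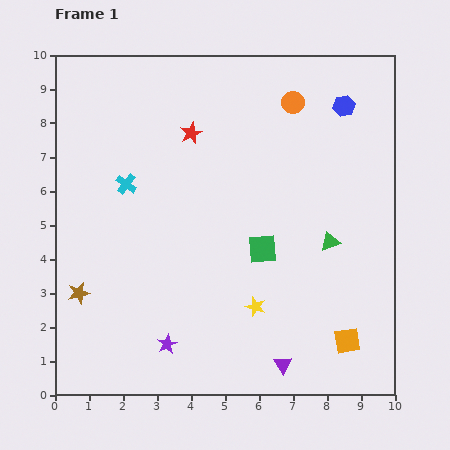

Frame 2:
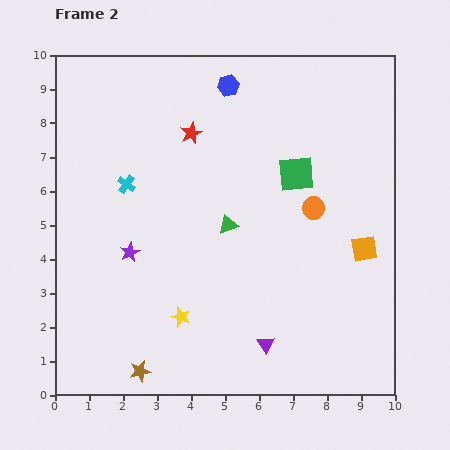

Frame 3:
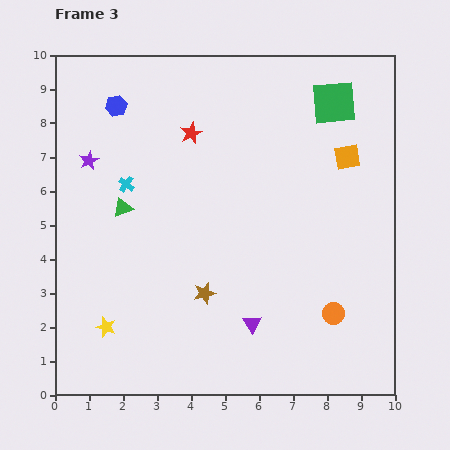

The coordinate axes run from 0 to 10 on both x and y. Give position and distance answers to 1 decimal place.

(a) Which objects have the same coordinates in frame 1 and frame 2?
the red star, the cyan cross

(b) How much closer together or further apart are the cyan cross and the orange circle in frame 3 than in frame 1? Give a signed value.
+1.7

Distance in frame 1: 5.5. Distance in frame 3: 7.2.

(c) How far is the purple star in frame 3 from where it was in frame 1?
5.9

The purple star moved from (3.3, 1.5) to (1.0, 6.9), a distance of √(2.3² + 5.4²) ≈ 5.9.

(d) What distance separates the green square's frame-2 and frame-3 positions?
2.4

The green square moved from (7.1, 6.5) to (8.2, 8.6), a distance of √(1.1² + 2.1²) ≈ 2.4.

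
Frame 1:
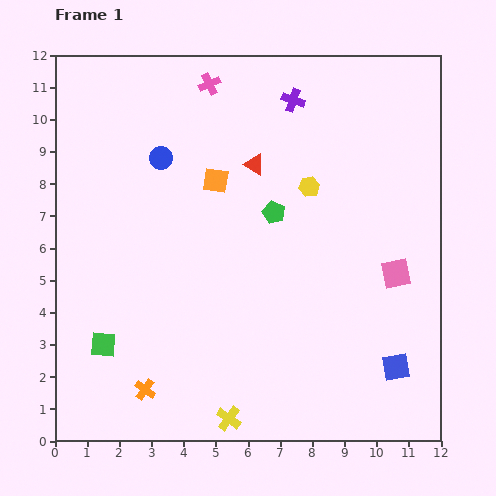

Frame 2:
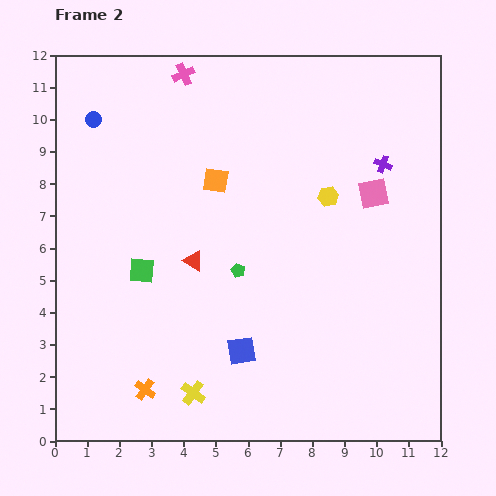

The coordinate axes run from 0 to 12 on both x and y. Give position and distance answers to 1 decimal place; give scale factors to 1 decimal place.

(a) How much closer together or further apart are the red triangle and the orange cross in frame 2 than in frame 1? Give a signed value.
-3.5

Distance in frame 1: 7.8. Distance in frame 2: 4.3.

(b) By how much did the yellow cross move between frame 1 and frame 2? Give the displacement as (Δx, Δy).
(-1.1, 0.8)

The yellow cross was at (5.4, 0.7) in frame 1 and (4.3, 1.5) in frame 2.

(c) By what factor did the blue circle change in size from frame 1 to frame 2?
0.7×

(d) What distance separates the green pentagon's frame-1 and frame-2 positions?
2.1

The green pentagon moved from (6.8, 7.1) to (5.7, 5.3), a distance of √(1.1² + 1.8²) ≈ 2.1.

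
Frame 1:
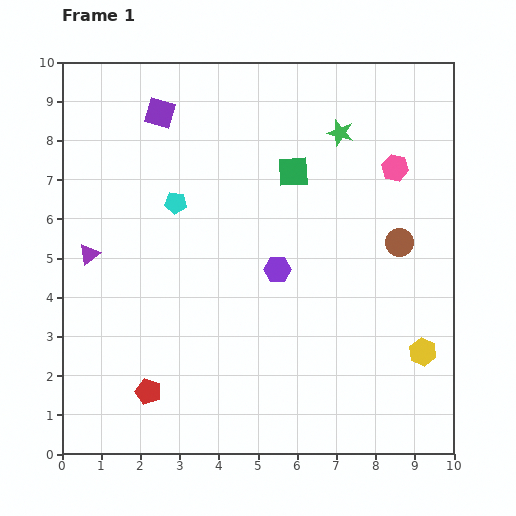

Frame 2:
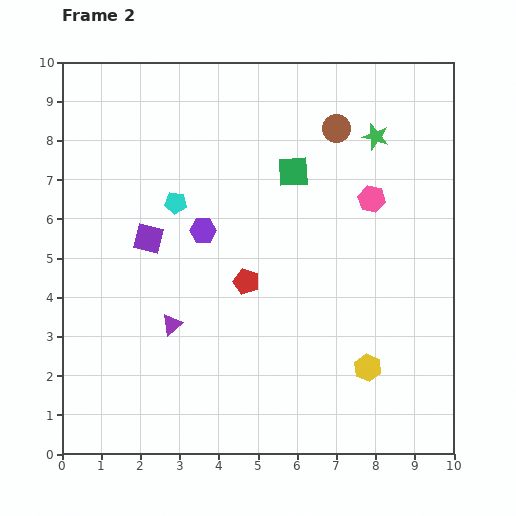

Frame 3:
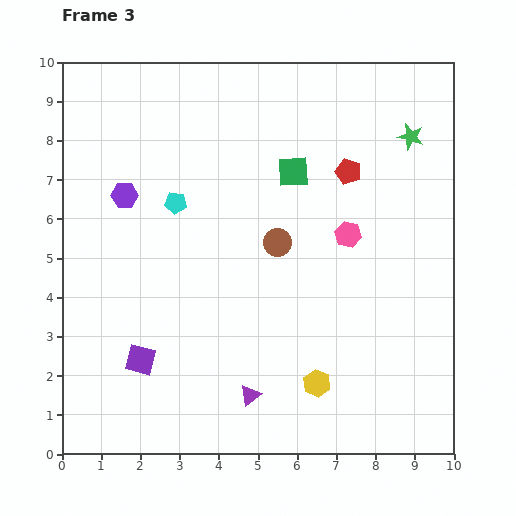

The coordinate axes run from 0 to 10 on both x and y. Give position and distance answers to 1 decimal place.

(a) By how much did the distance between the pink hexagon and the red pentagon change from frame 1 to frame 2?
-4.7

Distance in frame 1: 8.5. Distance in frame 2: 3.8.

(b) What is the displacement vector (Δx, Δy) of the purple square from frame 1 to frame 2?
(-0.3, -3.2)

The purple square was at (2.5, 8.7) in frame 1 and (2.2, 5.5) in frame 2.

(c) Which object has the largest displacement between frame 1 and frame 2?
the red pentagon

(moved 3.8; next 3.3)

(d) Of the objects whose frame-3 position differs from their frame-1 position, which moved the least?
the green star

(moved 1.8)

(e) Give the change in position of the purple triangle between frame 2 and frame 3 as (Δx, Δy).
(2.0, -1.8)

The purple triangle was at (2.8, 3.3) in frame 2 and (4.8, 1.5) in frame 3.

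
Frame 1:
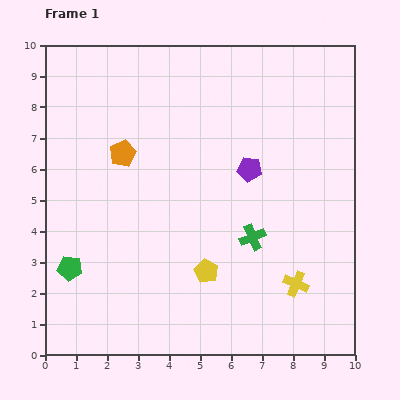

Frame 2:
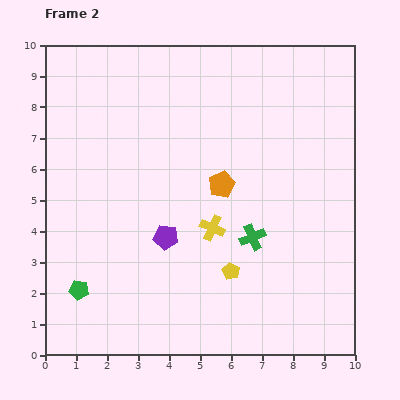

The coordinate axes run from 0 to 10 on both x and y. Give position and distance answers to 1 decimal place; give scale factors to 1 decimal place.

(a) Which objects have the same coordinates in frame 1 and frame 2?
the green cross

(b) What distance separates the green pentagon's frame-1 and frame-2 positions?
0.8

The green pentagon moved from (0.8, 2.8) to (1.1, 2.1), a distance of √(0.3² + 0.7²) ≈ 0.8.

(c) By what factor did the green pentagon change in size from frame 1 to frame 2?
0.8×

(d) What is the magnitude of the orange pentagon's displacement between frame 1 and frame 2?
3.4

The orange pentagon moved from (2.5, 6.5) to (5.7, 5.5), a distance of √(3.2² + 1.0²) ≈ 3.4.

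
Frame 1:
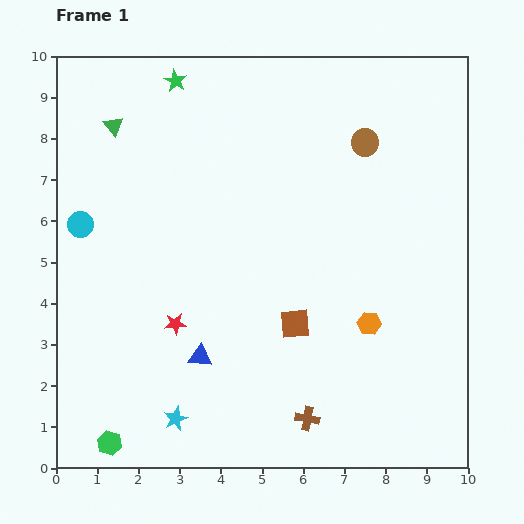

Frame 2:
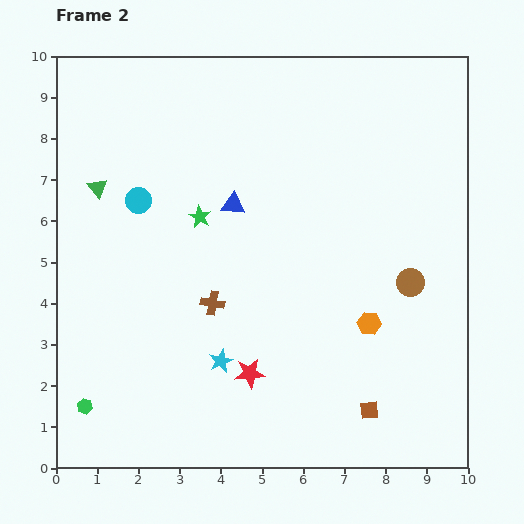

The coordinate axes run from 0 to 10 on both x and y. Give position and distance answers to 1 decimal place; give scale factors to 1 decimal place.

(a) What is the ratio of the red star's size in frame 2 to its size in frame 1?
1.4×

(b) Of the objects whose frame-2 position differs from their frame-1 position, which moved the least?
the green hexagon

(moved 1.1)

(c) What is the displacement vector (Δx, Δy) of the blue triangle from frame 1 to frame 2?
(0.8, 3.7)

The blue triangle was at (3.5, 2.7) in frame 1 and (4.3, 6.4) in frame 2.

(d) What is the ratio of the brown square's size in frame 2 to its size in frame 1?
0.6×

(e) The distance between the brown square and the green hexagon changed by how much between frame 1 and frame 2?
+1.5

Distance in frame 1: 5.4. Distance in frame 2: 6.9.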